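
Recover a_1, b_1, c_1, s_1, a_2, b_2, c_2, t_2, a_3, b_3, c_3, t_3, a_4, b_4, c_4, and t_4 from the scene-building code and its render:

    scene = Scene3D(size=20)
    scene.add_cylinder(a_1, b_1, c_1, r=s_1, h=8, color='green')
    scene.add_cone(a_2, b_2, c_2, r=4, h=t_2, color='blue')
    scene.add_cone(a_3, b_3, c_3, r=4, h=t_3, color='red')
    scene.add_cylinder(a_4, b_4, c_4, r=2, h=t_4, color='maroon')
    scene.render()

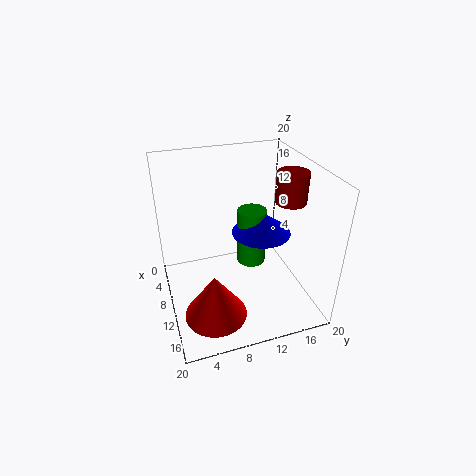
a_1 = 10
b_1 = 12
c_1 = 6
s_1 = 2
a_2 = 11
b_2 = 13
c_2 = 11
t_2 = 3
a_3 = 16
b_3 = 5
c_3 = 3
t_3 = 6
a_4 = 13
b_4 = 16
c_4 = 16
t_4 = 4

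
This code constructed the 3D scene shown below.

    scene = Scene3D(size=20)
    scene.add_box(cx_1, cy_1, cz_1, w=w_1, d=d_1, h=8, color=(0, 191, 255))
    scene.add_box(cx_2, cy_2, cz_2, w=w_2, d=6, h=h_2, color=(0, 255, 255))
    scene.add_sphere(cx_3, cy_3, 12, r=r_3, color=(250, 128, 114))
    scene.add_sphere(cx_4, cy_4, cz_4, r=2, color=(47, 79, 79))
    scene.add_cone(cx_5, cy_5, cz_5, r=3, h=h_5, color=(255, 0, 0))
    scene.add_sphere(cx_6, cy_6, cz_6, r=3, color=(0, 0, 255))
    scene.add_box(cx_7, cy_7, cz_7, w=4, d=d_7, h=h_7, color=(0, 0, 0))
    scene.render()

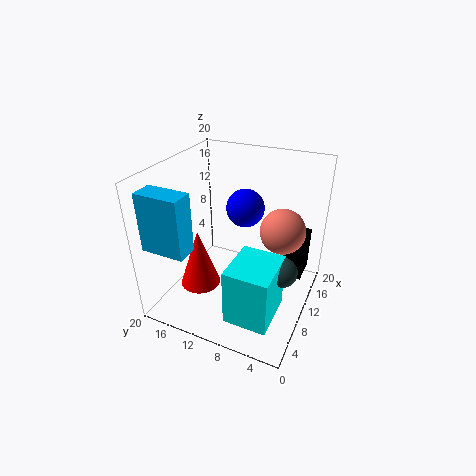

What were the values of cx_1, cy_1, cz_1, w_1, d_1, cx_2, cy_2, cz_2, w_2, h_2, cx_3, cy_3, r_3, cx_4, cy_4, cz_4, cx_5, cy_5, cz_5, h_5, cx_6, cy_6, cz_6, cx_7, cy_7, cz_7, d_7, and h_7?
cx_1 = 2
cy_1 = 14
cz_1 = 10
w_1 = 3
d_1 = 6
cx_2 = 3
cy_2 = 3
cz_2 = 1
w_2 = 7
h_2 = 8
cx_3 = 11
cy_3 = 4
r_3 = 3
cx_4 = 9
cy_4 = 3
cz_4 = 7
cx_5 = 9
cy_5 = 16
cz_5 = 1
h_5 = 9
cx_6 = 17
cy_6 = 12
cz_6 = 11
cx_7 = 11
cy_7 = 1
cz_7 = 5
d_7 = 3
h_7 = 6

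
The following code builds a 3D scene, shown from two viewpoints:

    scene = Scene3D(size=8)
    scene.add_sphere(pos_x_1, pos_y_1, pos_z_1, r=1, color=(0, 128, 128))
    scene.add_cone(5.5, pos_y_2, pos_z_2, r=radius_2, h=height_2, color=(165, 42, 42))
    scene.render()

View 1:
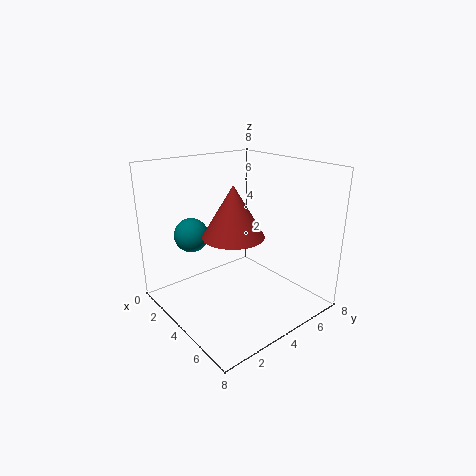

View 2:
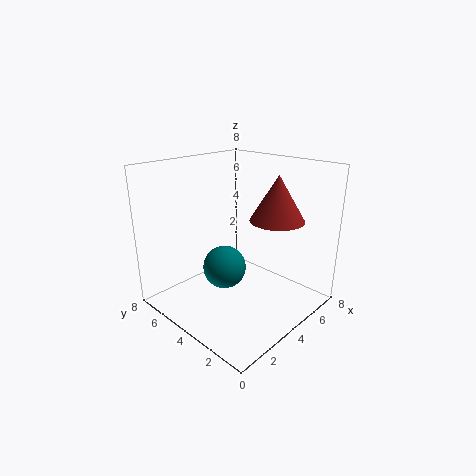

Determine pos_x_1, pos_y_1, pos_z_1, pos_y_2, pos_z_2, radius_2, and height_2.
pos_x_1 = 1.5; pos_y_1 = 2.5; pos_z_1 = 3.75; pos_y_2 = 2.5; pos_z_2 = 5; radius_2 = 1.5; height_2 = 2.5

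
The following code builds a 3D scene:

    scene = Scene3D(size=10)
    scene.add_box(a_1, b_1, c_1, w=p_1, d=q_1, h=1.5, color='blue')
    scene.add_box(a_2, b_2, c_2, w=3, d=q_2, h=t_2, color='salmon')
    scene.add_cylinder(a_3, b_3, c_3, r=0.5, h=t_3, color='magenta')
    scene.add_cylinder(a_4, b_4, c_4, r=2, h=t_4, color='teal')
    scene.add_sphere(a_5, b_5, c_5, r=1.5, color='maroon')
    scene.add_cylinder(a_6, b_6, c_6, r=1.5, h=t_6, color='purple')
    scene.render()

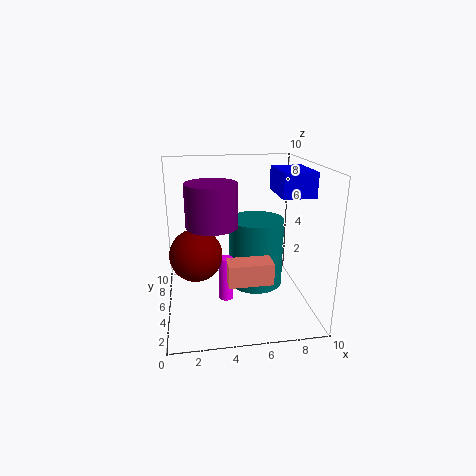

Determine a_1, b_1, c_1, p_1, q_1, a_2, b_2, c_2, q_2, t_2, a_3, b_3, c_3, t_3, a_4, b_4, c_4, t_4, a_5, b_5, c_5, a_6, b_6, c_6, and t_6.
a_1 = 7
b_1 = 1.5
c_1 = 8.5
p_1 = 2
q_1 = 3
a_2 = 4
b_2 = 2.5
c_2 = 2.5
q_2 = 1.5
t_2 = 1.5
a_3 = 4
b_3 = 4
c_3 = 1
t_3 = 3
a_4 = 6.5
b_4 = 6
c_4 = 1
t_4 = 5
a_5 = 2
b_5 = 1.5
c_5 = 5.5
a_6 = 3
b_6 = 2
c_6 = 7
t_6 = 2.5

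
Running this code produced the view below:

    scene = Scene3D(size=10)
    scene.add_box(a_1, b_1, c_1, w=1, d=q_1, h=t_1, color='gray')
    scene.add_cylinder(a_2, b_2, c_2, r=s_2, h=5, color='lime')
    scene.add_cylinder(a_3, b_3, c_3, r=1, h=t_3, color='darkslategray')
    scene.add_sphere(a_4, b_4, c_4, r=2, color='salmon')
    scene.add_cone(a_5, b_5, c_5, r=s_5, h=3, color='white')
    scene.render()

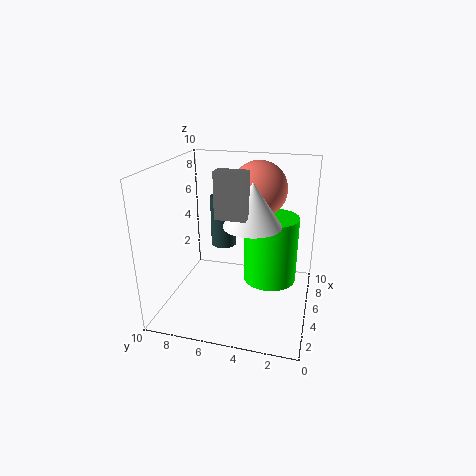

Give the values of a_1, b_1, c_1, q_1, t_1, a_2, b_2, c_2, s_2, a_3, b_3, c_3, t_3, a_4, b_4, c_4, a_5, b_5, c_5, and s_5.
a_1 = 3, b_1 = 4, c_1 = 7, q_1 = 2, t_1 = 3, a_2 = 7, b_2 = 3, c_2 = 1, s_2 = 2, a_3 = 8, b_3 = 7, c_3 = 3, t_3 = 4, a_4 = 7, b_4 = 4, c_4 = 8, a_5 = 5, b_5 = 4, c_5 = 6, s_5 = 2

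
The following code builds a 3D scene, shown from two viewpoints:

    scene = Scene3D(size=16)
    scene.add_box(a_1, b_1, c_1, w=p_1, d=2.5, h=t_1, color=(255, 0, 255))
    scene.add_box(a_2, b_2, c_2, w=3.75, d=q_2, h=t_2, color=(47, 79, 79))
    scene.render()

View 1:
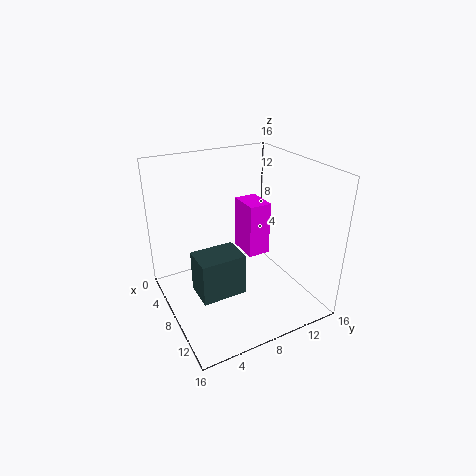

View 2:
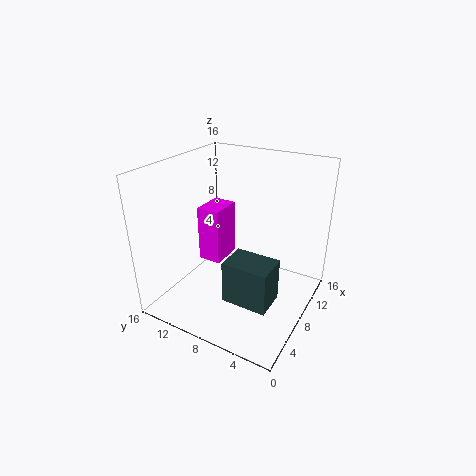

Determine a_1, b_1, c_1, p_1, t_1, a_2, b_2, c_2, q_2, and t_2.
a_1 = 5.5
b_1 = 9
c_1 = 5.75
p_1 = 3.5
t_1 = 6
a_2 = 5.25
b_2 = 3.25
c_2 = 1
q_2 = 5.25
t_2 = 5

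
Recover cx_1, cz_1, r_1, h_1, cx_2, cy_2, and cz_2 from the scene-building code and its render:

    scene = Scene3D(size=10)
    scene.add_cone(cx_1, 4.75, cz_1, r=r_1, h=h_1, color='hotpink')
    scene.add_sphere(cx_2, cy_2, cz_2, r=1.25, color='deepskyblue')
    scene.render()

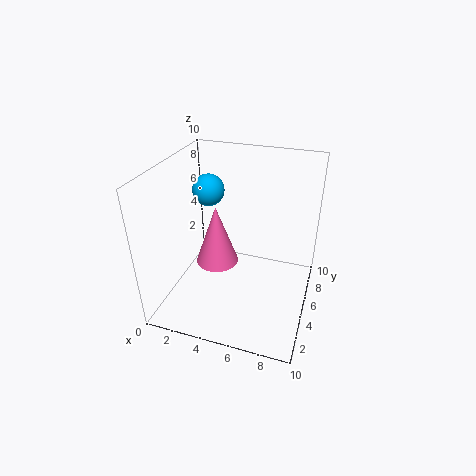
cx_1 = 3.5; cz_1 = 3; r_1 = 1.5; h_1 = 4.25; cx_2 = 1.5; cy_2 = 8.25; cz_2 = 6.75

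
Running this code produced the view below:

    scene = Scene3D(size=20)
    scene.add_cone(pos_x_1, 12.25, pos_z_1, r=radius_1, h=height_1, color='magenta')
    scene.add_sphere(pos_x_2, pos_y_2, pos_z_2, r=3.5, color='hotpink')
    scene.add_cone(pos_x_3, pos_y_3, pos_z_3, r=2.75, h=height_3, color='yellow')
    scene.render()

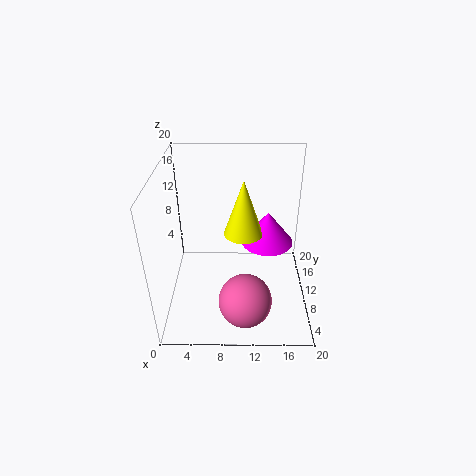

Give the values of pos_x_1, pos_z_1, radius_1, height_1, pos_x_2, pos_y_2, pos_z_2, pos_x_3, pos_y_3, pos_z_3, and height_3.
pos_x_1 = 14.25
pos_z_1 = 8
radius_1 = 3.75
height_1 = 4.75
pos_x_2 = 11
pos_y_2 = 3.75
pos_z_2 = 4.25
pos_x_3 = 10.75
pos_y_3 = 11.25
pos_z_3 = 10
height_3 = 8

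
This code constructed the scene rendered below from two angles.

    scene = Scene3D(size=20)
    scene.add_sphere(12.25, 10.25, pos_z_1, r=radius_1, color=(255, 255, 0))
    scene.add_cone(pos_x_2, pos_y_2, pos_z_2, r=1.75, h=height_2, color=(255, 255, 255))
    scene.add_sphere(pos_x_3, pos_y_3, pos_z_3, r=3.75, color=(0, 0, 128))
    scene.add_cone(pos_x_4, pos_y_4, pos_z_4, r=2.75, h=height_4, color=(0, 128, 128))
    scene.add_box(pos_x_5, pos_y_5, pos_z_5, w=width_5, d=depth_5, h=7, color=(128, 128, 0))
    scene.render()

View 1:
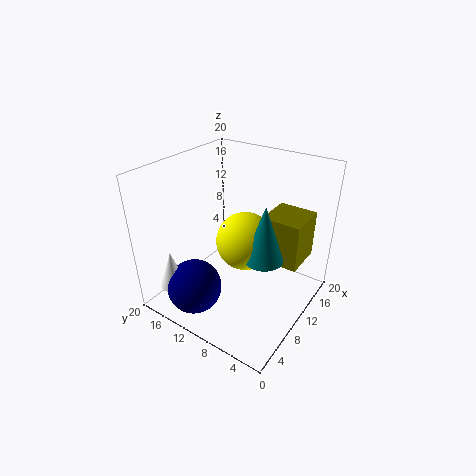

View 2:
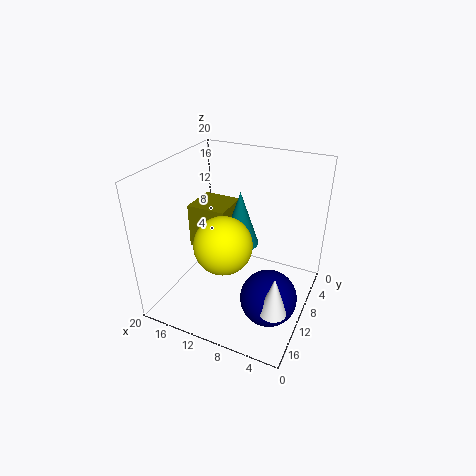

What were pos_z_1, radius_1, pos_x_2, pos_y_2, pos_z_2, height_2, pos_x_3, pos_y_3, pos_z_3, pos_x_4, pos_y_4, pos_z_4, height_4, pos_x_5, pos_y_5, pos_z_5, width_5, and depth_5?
pos_z_1 = 8.25, radius_1 = 4.25, pos_x_2 = 2.5, pos_y_2 = 15.75, pos_z_2 = 4.25, height_2 = 5.25, pos_x_3 = 4, pos_y_3 = 13.25, pos_z_3 = 4, pos_x_4 = 11.25, pos_y_4 = 6.5, pos_z_4 = 7, height_4 = 8.25, pos_x_5 = 13.25, pos_y_5 = 2.5, pos_z_5 = 5.25, width_5 = 6, depth_5 = 5.75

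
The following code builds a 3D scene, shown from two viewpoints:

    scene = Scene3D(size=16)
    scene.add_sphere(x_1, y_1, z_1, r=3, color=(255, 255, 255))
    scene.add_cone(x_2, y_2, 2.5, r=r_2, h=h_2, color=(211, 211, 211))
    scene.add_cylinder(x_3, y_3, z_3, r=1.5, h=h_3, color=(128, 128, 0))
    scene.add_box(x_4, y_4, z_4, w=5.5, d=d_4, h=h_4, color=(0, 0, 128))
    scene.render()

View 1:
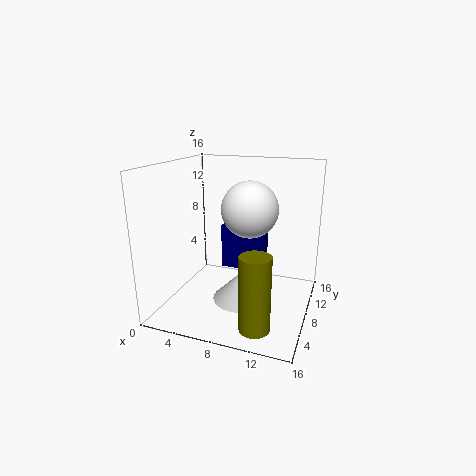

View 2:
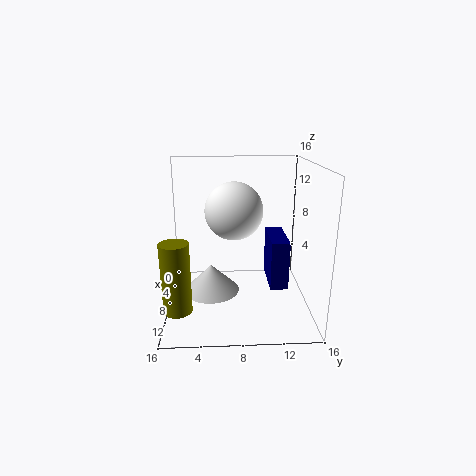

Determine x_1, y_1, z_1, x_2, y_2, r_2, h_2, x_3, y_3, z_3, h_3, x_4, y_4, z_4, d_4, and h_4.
x_1 = 9.5
y_1 = 7.5
z_1 = 11.5
x_2 = 9.5
y_2 = 5
r_2 = 3
h_2 = 3
x_3 = 12
y_3 = 1.5
z_3 = 1.5
h_3 = 7.5
x_4 = 4.5
y_4 = 11.5
z_4 = 2.5
d_4 = 2
h_4 = 5.5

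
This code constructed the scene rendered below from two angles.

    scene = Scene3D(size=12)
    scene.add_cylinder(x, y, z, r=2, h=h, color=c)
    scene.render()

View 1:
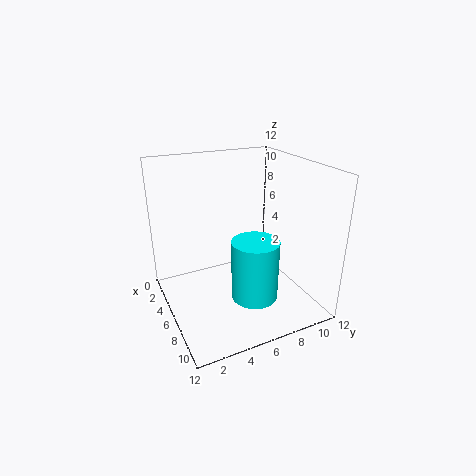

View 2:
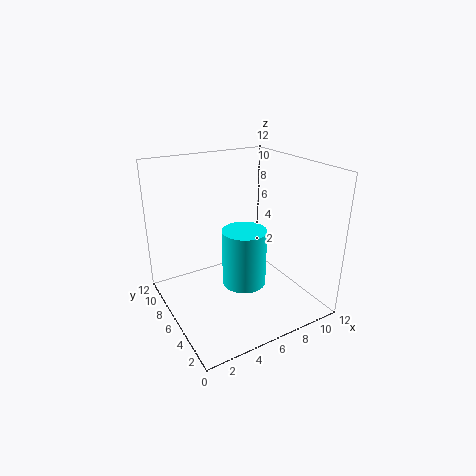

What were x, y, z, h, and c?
x = 7.25
y = 7
z = 0.75
h = 5.25
c = 'cyan'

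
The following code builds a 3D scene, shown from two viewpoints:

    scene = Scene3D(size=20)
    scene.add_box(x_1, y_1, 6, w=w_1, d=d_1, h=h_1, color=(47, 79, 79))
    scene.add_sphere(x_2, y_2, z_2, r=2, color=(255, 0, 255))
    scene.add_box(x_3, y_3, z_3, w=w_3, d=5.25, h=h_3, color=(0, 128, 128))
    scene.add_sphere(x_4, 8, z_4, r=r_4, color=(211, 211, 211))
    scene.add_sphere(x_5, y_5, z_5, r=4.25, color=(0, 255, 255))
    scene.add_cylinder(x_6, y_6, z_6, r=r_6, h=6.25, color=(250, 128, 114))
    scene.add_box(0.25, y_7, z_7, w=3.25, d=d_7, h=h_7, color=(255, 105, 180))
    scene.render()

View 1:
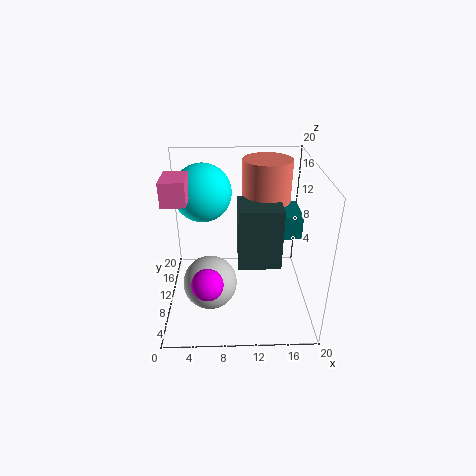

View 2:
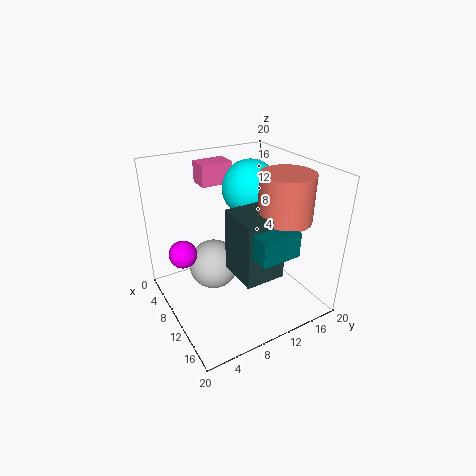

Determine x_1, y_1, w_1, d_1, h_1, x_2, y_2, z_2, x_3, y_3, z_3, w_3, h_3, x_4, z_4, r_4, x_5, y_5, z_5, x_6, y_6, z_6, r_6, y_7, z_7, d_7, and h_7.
x_1 = 10, y_1 = 8, w_1 = 6, d_1 = 5.5, h_1 = 8.75, x_2 = 6, y_2 = 3.25, z_2 = 7.25, x_3 = 16, y_3 = 8.5, z_3 = 10.5, w_3 = 2.5, h_3 = 3.25, x_4 = 6, z_4 = 4, r_4 = 3.75, x_5 = 5, y_5 = 15, z_5 = 14.75, x_6 = 14.25, y_6 = 14.5, z_6 = 13.5, r_6 = 3.5, y_7 = 8, z_7 = 15.5, d_7 = 4.75, h_7 = 3.25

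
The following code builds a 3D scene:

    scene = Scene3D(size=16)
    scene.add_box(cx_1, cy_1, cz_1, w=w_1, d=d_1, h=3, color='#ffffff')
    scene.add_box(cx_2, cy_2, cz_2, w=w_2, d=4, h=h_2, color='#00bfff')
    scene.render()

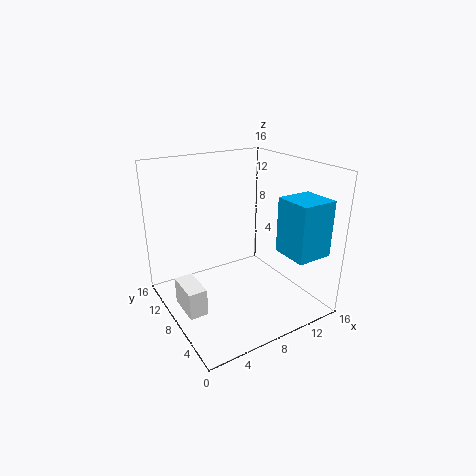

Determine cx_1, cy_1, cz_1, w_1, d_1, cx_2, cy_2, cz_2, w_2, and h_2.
cx_1 = 1; cy_1 = 6; cz_1 = 1; w_1 = 2; d_1 = 4; cx_2 = 11; cy_2 = 1; cz_2 = 7; w_2 = 4; h_2 = 6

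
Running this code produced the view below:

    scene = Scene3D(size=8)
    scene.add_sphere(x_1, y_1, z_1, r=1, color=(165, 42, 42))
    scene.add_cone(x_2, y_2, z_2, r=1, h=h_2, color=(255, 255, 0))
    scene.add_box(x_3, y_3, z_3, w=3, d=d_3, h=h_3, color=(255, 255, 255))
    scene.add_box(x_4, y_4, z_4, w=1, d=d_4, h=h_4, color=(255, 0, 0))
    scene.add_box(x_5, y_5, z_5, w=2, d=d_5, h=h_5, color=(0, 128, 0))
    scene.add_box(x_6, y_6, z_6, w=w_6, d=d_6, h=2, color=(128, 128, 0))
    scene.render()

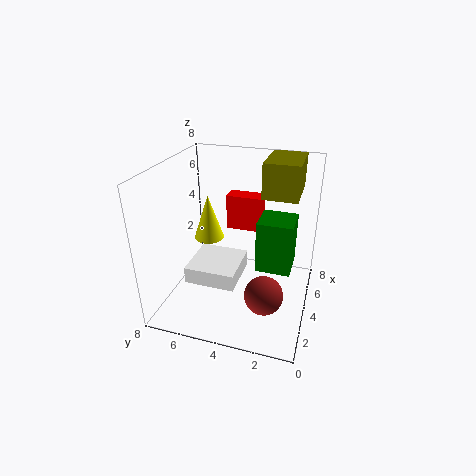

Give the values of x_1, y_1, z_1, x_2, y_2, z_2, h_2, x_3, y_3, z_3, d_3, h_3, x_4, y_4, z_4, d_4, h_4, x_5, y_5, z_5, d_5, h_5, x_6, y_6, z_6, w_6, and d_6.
x_1 = 2; y_1 = 2; z_1 = 2; x_2 = 7; y_2 = 7; z_2 = 2; h_2 = 3; x_3 = 3; y_3 = 4; z_3 = 1; d_3 = 3; h_3 = 1; x_4 = 5; y_4 = 3; z_4 = 4; d_4 = 2; h_4 = 2; x_5 = 4; y_5 = 1; z_5 = 2; d_5 = 2; h_5 = 3; x_6 = 5; y_6 = 1; z_6 = 6; w_6 = 3; d_6 = 2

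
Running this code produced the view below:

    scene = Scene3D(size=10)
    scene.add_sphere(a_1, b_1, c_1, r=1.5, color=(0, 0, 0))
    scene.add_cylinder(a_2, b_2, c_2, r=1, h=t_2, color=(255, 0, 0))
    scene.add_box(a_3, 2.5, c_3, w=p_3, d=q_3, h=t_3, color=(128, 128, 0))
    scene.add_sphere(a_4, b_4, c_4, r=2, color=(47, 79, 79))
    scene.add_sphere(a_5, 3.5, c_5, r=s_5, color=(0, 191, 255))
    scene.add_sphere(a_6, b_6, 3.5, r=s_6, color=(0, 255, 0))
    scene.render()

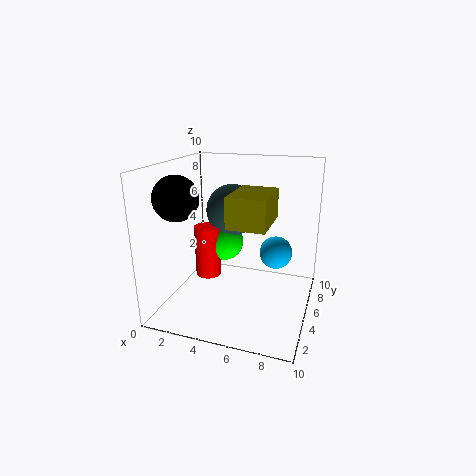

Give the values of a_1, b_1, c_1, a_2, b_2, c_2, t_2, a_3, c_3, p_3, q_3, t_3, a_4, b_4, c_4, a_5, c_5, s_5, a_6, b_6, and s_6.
a_1 = 1.5, b_1 = 3, c_1 = 8, a_2 = 2, b_2 = 6.5, c_2 = 1, t_2 = 4, a_3 = 5, c_3 = 6.5, p_3 = 2.5, q_3 = 3.5, t_3 = 2, a_4 = 3.5, b_4 = 8, c_4 = 6, a_5 = 8, c_5 = 5, s_5 = 1, a_6 = 3, b_6 = 7.5, s_6 = 1.5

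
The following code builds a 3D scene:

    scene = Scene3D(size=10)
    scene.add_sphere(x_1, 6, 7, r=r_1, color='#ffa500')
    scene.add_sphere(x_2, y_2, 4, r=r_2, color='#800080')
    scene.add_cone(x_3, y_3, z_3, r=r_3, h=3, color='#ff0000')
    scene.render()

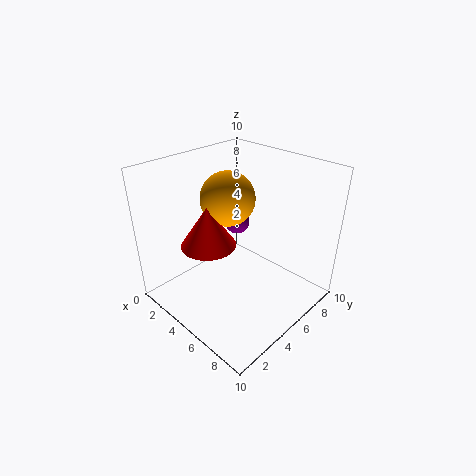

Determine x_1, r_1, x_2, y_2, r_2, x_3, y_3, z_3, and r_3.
x_1 = 3; r_1 = 2; x_2 = 2; y_2 = 8; r_2 = 1; x_3 = 3; y_3 = 4; z_3 = 4; r_3 = 2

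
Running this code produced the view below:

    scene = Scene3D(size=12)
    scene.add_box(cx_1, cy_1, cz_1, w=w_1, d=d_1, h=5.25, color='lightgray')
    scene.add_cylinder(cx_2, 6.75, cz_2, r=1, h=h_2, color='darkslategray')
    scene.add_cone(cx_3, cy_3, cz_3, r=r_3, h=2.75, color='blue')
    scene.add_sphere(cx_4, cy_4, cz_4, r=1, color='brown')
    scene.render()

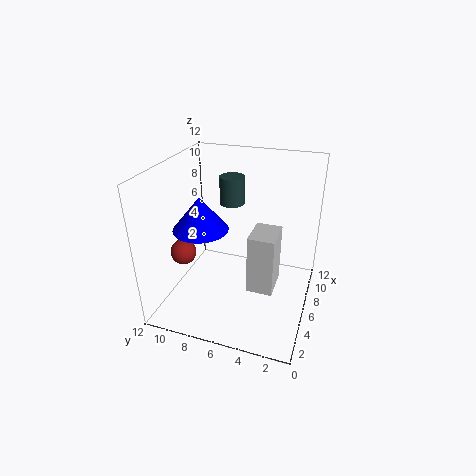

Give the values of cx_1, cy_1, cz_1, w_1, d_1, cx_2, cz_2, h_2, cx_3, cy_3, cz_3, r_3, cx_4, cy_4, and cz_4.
cx_1 = 5.25; cy_1 = 2.75; cz_1 = 1.25; w_1 = 3; d_1 = 2.25; cx_2 = 6.75; cz_2 = 8.75; h_2 = 2.25; cx_3 = 4.75; cy_3 = 8.75; cz_3 = 7; r_3 = 2.25; cx_4 = 3; cy_4 = 9.5; cz_4 = 5.75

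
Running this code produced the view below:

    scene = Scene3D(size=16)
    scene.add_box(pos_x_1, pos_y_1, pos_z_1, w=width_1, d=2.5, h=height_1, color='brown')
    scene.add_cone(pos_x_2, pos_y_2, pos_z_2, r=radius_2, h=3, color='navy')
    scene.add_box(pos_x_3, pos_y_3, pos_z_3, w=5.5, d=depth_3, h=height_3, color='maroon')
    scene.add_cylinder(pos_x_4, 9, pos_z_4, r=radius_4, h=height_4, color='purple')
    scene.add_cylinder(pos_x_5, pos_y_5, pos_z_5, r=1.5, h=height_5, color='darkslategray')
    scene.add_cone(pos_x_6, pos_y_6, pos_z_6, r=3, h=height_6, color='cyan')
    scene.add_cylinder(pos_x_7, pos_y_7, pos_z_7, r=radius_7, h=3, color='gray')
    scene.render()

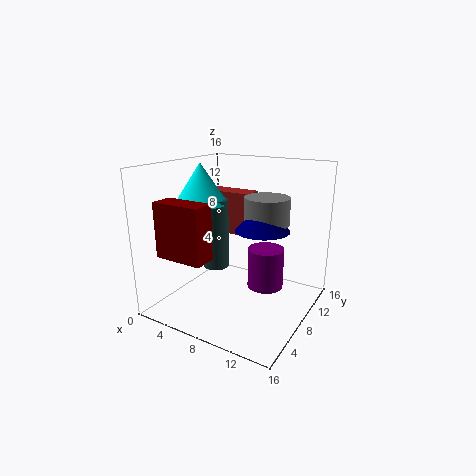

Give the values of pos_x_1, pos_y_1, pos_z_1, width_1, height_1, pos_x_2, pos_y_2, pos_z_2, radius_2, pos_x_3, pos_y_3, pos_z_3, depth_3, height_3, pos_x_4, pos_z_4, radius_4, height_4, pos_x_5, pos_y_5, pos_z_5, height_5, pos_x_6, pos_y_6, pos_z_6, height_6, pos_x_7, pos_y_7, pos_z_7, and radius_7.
pos_x_1 = 2.5
pos_y_1 = 10
pos_z_1 = 7.5
width_1 = 5.5
height_1 = 5
pos_x_2 = 10.5
pos_y_2 = 9
pos_z_2 = 9
radius_2 = 3
pos_x_3 = 1.5
pos_y_3 = 2
pos_z_3 = 6.5
depth_3 = 2.5
height_3 = 6
pos_x_4 = 11
pos_z_4 = 2.5
radius_4 = 2
height_4 = 4.5
pos_x_5 = 5
pos_y_5 = 8
pos_z_5 = 4
height_5 = 8
pos_x_6 = 3.5
pos_y_6 = 7.5
pos_z_6 = 11.5
height_6 = 4.5
pos_x_7 = 10.5
pos_y_7 = 10
pos_z_7 = 9.5
radius_7 = 2.5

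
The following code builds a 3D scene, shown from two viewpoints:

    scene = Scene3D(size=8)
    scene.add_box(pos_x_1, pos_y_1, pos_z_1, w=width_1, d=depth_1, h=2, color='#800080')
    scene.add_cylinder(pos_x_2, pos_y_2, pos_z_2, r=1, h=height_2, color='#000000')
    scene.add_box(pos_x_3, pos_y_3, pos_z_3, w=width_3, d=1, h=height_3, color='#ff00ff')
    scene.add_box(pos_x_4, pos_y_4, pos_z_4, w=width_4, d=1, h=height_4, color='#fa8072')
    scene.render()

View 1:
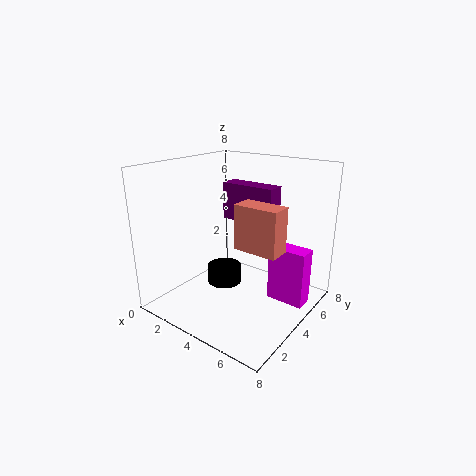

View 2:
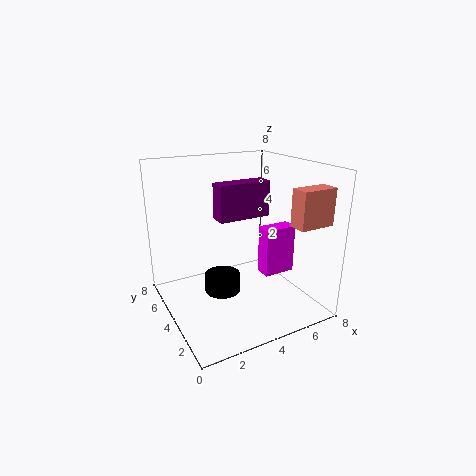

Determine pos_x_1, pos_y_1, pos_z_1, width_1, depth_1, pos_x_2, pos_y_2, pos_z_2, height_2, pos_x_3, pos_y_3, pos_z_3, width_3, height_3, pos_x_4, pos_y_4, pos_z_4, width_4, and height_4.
pos_x_1 = 3, pos_y_1 = 4, pos_z_1 = 5, width_1 = 3, depth_1 = 1, pos_x_2 = 3, pos_y_2 = 4, pos_z_2 = 1, height_2 = 1, pos_x_3 = 6, pos_y_3 = 4, pos_z_3 = 1, width_3 = 2, height_3 = 3, pos_x_4 = 6, pos_y_4 = 1, pos_z_4 = 5, width_4 = 2, height_4 = 2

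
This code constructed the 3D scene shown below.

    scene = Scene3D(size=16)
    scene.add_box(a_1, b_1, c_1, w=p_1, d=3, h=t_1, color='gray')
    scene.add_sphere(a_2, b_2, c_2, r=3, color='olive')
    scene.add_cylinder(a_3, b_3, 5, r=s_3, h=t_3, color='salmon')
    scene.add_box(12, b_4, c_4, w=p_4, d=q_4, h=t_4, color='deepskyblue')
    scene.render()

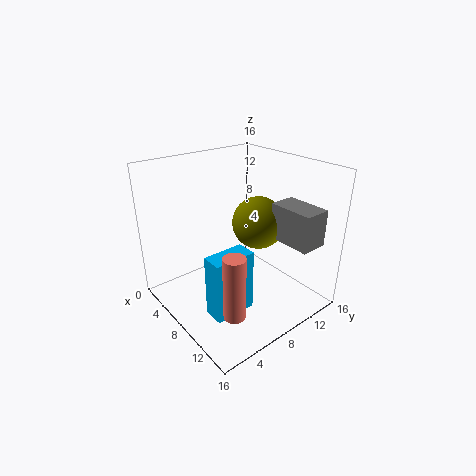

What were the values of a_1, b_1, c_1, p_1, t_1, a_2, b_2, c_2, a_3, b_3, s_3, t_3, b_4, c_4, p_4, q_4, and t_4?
a_1 = 10, b_1 = 11, c_1 = 8, p_1 = 5, t_1 = 4, a_2 = 8, b_2 = 11, c_2 = 9, a_3 = 15, b_3 = 2, s_3 = 1, t_3 = 6, b_4 = 1, c_4 = 4, p_4 = 2, q_4 = 4, t_4 = 6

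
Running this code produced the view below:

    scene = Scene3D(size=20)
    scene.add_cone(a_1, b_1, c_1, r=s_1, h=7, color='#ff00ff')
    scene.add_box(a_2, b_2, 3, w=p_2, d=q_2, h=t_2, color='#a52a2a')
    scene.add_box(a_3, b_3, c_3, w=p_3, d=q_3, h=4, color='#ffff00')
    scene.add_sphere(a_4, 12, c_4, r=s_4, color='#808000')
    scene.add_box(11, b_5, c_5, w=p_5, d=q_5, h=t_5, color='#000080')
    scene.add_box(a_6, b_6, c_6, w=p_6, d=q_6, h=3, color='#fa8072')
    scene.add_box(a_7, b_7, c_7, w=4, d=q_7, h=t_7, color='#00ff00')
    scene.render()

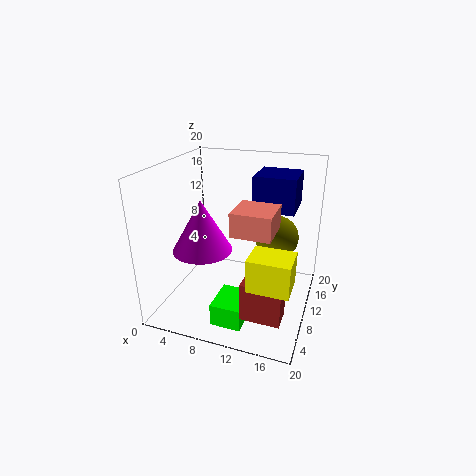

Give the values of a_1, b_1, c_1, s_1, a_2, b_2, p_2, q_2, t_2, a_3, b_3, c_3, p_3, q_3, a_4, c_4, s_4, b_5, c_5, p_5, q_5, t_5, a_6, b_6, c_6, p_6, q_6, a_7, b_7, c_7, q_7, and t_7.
a_1 = 6
b_1 = 7
c_1 = 9
s_1 = 4
a_2 = 13
b_2 = 2
p_2 = 5
q_2 = 3
t_2 = 5
a_3 = 14
b_3 = 1
c_3 = 8
p_3 = 5
q_3 = 4
a_4 = 15
c_4 = 10
s_4 = 3
b_5 = 13
c_5 = 13
p_5 = 6
q_5 = 6
t_5 = 5
a_6 = 11
b_6 = 4
c_6 = 13
p_6 = 5
q_6 = 5
a_7 = 9
b_7 = 2
c_7 = 1
q_7 = 5
t_7 = 3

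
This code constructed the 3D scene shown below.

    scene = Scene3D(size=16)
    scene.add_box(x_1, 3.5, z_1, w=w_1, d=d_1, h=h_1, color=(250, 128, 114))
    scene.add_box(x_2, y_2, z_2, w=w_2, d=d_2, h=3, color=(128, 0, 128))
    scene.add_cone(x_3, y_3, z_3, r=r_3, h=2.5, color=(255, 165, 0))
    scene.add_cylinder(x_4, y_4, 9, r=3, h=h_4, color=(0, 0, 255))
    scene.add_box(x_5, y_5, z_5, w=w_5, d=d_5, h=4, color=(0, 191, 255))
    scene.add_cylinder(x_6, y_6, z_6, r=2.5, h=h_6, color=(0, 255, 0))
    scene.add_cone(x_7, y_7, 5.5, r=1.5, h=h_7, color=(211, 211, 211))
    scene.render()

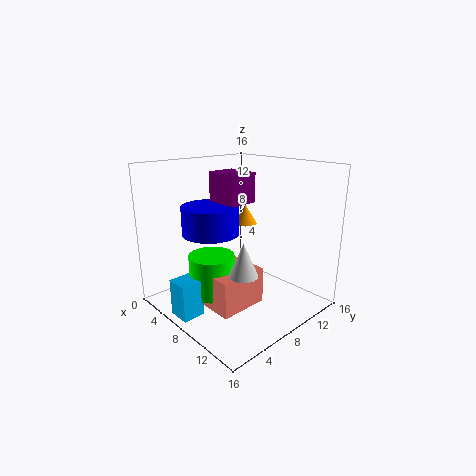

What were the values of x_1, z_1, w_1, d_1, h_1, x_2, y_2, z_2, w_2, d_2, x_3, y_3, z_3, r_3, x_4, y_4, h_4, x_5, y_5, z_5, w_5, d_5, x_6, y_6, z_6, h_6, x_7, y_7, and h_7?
x_1 = 6
z_1 = 1
w_1 = 5
d_1 = 5.5
h_1 = 4
x_2 = 7
y_2 = 5
z_2 = 12.5
w_2 = 3.5
d_2 = 3
x_3 = 3.5
y_3 = 13.5
z_3 = 7.5
r_3 = 1.5
x_4 = 7
y_4 = 5
h_4 = 3
x_5 = 5.5
y_5 = 0.5
z_5 = 0.5
w_5 = 2.5
d_5 = 2.5
x_6 = 7
y_6 = 5
z_6 = 2
h_6 = 4.5
x_7 = 11.5
y_7 = 5.5
h_7 = 3.5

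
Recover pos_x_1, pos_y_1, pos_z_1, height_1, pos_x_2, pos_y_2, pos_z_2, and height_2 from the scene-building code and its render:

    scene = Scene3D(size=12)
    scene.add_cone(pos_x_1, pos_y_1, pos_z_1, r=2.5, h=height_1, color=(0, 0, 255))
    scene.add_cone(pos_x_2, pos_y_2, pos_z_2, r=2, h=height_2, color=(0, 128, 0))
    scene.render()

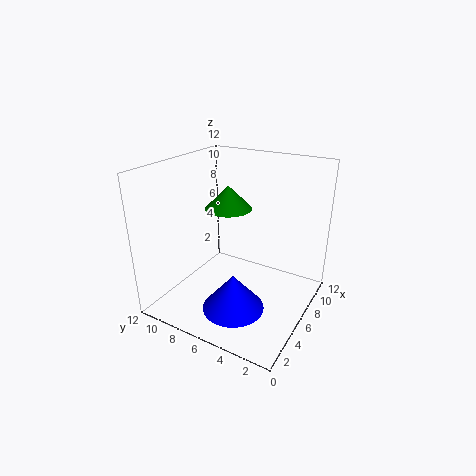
pos_x_1 = 3.5, pos_y_1 = 5, pos_z_1 = 1, height_1 = 3, pos_x_2 = 7, pos_y_2 = 7.5, pos_z_2 = 8, height_2 = 2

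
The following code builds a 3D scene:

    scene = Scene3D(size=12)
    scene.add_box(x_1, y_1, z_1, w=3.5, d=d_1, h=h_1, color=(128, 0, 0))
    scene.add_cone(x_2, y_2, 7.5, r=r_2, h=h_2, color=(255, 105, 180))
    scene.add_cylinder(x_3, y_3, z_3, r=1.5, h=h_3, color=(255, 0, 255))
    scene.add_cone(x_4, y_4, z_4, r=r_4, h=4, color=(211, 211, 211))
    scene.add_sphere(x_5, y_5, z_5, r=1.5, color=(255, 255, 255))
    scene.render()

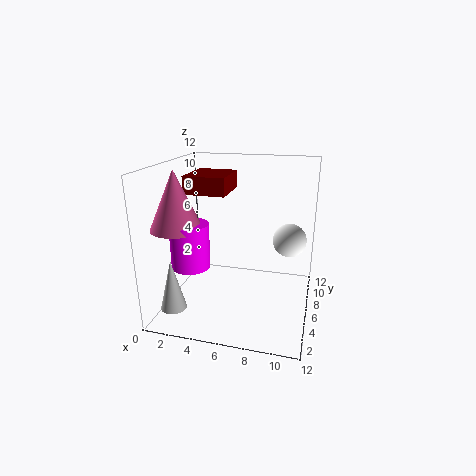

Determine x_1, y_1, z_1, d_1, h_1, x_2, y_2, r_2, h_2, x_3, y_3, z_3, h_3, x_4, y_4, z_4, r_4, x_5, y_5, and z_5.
x_1 = 1.5, y_1 = 5.5, z_1 = 9.5, d_1 = 4, h_1 = 1.5, x_2 = 2, y_2 = 3, r_2 = 2, h_2 = 4.5, x_3 = 3, y_3 = 3, z_3 = 4.5, h_3 = 3.5, x_4 = 2, y_4 = 1.5, z_4 = 1.5, r_4 = 1, x_5 = 10, y_5 = 9, z_5 = 5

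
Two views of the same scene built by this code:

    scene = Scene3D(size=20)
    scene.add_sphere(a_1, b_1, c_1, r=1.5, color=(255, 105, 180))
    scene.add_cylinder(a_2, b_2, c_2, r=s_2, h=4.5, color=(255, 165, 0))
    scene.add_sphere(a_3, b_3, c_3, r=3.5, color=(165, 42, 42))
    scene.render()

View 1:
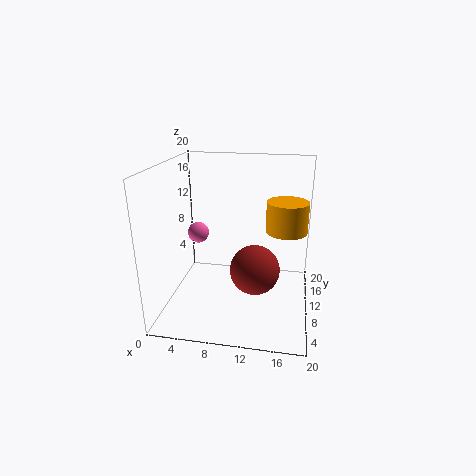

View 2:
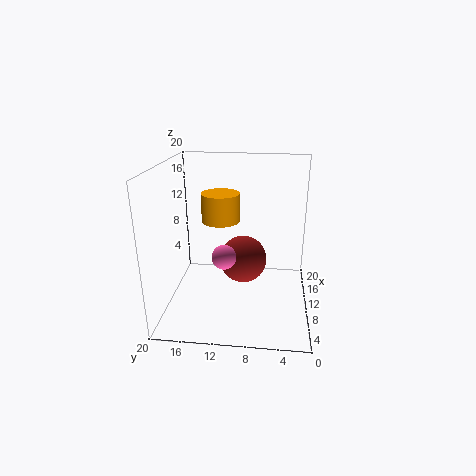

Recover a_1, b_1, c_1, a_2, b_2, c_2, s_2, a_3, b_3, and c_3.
a_1 = 4
b_1 = 11
c_1 = 10
a_2 = 16.5
b_2 = 13.5
c_2 = 10
s_2 = 3
a_3 = 12.5
b_3 = 9.5
c_3 = 5.5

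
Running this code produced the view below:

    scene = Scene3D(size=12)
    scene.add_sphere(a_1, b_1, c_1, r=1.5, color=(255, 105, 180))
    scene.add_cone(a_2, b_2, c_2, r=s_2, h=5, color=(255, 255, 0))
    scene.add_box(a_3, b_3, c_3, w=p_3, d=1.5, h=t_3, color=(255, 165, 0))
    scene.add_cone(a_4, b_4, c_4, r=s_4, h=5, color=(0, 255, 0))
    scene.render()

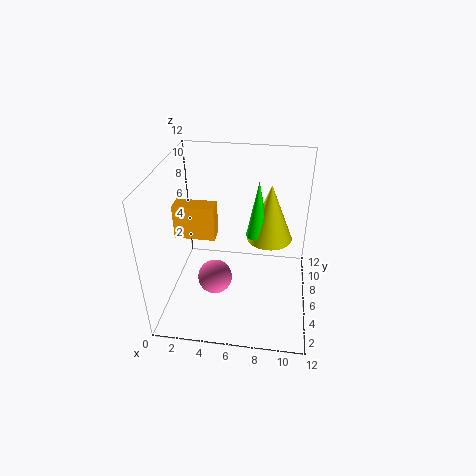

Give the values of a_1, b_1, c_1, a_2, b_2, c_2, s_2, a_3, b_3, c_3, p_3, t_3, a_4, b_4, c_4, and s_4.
a_1 = 4
b_1 = 5.5
c_1 = 2
a_2 = 8.5
b_2 = 8
c_2 = 5
s_2 = 2
a_3 = 0.5
b_3 = 6
c_3 = 5.5
p_3 = 3.5
t_3 = 3
a_4 = 7.5
b_4 = 7.5
c_4 = 5.5
s_4 = 1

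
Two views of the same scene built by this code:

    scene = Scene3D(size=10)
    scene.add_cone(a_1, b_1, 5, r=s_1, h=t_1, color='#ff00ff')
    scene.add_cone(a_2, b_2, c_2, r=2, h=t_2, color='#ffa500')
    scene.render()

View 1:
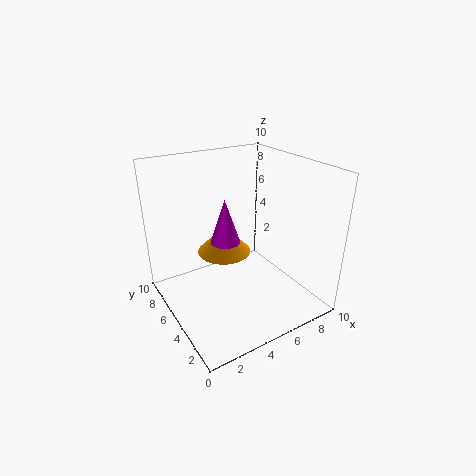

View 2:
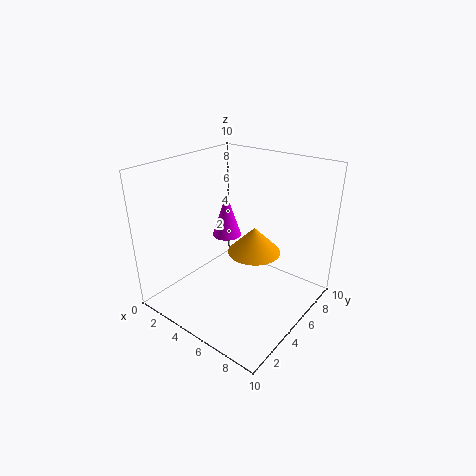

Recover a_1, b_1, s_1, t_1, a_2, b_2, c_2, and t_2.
a_1 = 4
b_1 = 5
s_1 = 1
t_1 = 3
a_2 = 5
b_2 = 7
c_2 = 3
t_2 = 2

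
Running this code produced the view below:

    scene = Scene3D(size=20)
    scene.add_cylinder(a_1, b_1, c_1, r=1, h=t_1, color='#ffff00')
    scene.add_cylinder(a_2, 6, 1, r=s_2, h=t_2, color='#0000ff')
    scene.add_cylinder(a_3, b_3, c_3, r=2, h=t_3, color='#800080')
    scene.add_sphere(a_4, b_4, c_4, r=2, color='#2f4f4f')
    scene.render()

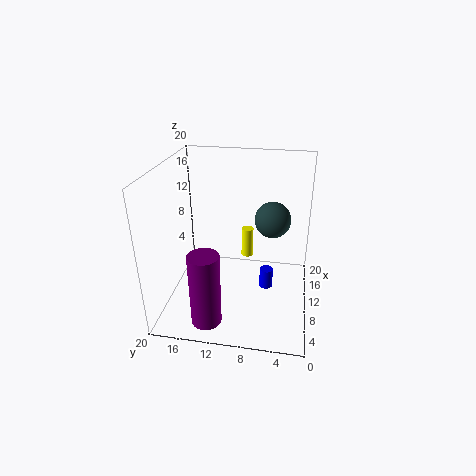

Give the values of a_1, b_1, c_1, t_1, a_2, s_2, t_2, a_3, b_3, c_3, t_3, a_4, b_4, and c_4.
a_1 = 19; b_1 = 10; c_1 = 2; t_1 = 5; a_2 = 12; s_2 = 1; t_2 = 3; a_3 = 3; b_3 = 13; c_3 = 1; t_3 = 10; a_4 = 4; b_4 = 5; c_4 = 16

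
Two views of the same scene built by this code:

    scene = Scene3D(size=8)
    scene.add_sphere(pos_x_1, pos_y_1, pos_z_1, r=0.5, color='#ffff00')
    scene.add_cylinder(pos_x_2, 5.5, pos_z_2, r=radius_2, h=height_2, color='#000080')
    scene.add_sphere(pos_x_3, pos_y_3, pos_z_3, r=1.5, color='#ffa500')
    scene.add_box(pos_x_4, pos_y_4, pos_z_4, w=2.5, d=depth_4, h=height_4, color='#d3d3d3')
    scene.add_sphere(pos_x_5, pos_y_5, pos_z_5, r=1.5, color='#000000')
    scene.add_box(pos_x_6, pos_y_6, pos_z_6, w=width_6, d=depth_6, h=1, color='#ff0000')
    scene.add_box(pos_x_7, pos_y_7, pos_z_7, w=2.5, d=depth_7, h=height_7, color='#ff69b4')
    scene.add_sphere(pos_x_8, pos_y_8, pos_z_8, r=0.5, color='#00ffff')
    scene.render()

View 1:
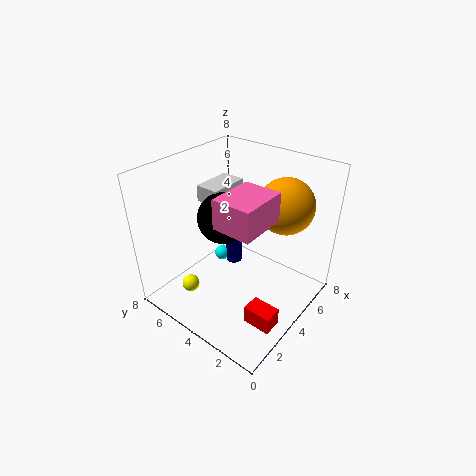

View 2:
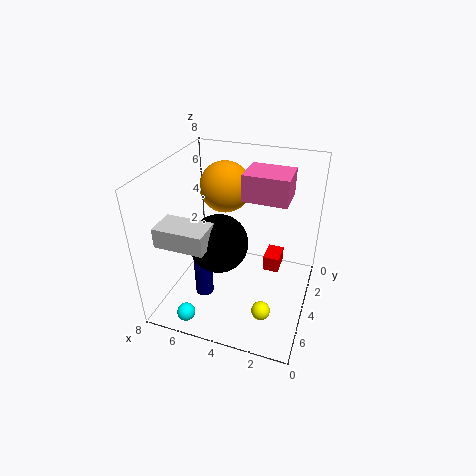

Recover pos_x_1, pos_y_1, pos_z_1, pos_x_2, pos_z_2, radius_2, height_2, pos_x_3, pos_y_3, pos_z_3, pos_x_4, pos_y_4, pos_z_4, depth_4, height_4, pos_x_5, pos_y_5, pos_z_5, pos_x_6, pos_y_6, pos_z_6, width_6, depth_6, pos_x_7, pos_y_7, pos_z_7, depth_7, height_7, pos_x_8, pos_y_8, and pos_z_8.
pos_x_1 = 2, pos_y_1 = 6, pos_z_1 = 1, pos_x_2 = 5.5, pos_z_2 = 1, radius_2 = 0.5, height_2 = 3, pos_x_3 = 5.5, pos_y_3 = 2, pos_z_3 = 6, pos_x_4 = 4.5, pos_y_4 = 6, pos_z_4 = 5, depth_4 = 1.5, height_4 = 1, pos_x_5 = 4.5, pos_y_5 = 5.5, pos_z_5 = 4.5, pos_x_6 = 2, pos_y_6 = 0.5, pos_z_6 = 0.5, width_6 = 1, depth_6 = 1.5, pos_x_7 = 1.5, pos_y_7 = 1.5, pos_z_7 = 6, depth_7 = 2, height_7 = 1.5, pos_x_8 = 6, pos_y_8 = 7, pos_z_8 = 0.5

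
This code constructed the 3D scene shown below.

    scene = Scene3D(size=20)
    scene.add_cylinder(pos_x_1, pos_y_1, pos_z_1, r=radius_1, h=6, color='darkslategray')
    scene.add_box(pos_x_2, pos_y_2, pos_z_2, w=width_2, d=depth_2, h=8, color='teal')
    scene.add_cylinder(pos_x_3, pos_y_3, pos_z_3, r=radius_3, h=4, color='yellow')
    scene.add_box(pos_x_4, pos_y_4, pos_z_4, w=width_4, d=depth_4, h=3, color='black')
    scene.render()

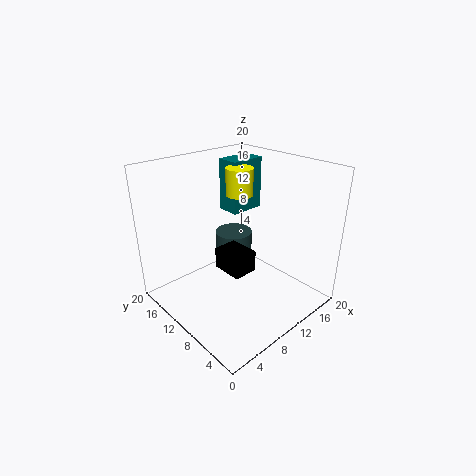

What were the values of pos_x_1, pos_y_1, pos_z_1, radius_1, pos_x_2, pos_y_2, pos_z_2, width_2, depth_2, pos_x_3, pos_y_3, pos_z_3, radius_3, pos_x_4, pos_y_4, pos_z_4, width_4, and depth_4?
pos_x_1 = 15
pos_y_1 = 16.5
pos_z_1 = 1
radius_1 = 3
pos_x_2 = 13.5
pos_y_2 = 14.5
pos_z_2 = 11
width_2 = 5.5
depth_2 = 3.5
pos_x_3 = 13.5
pos_y_3 = 13.5
pos_z_3 = 14.5
radius_3 = 2
pos_x_4 = 7.5
pos_y_4 = 7.5
pos_z_4 = 5.5
width_4 = 3.5
depth_4 = 4.5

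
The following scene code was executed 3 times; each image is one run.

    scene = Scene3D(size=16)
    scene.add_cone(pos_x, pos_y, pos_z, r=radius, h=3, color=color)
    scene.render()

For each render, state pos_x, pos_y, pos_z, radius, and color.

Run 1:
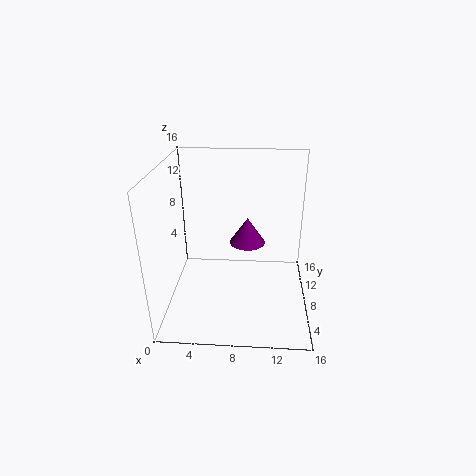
pos_x = 9, pos_y = 9, pos_z = 7, radius = 2, color = 'purple'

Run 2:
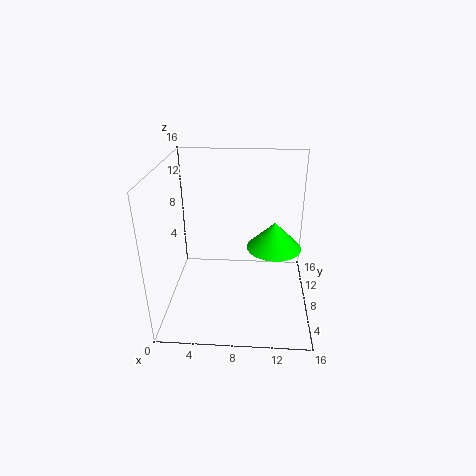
pos_x = 12, pos_y = 8, pos_z = 7, radius = 3, color = 'lime'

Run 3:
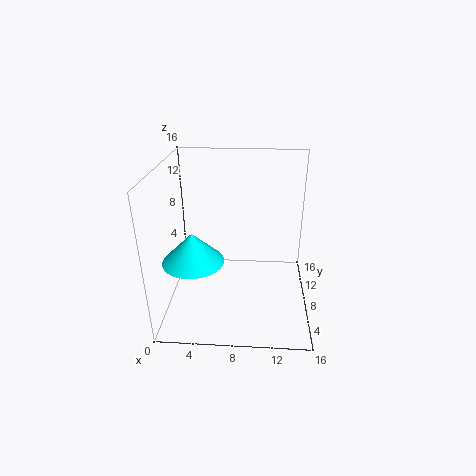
pos_x = 4, pos_y = 3, pos_z = 8, radius = 3, color = 'cyan'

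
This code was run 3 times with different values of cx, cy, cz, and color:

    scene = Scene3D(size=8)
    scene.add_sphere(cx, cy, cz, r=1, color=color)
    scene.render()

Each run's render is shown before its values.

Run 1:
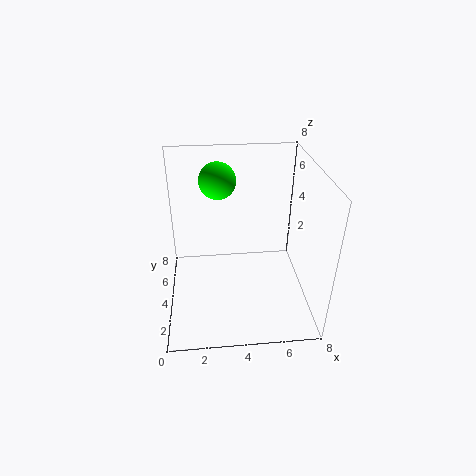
cx = 3
cy = 5
cz = 7
color = 'lime'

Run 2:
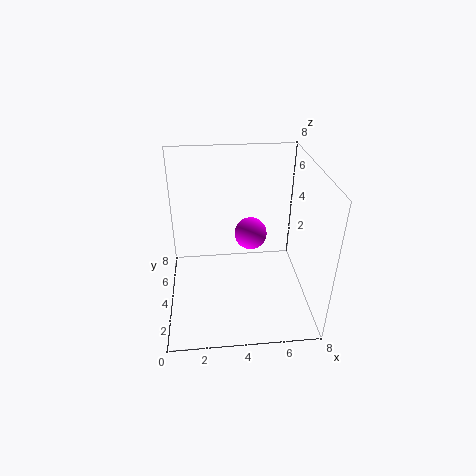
cx = 5
cy = 6
cz = 3
color = 'magenta'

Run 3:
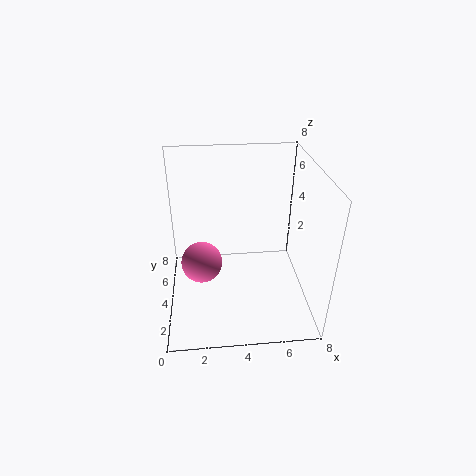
cx = 2
cy = 2
cz = 4
color = 'hotpink'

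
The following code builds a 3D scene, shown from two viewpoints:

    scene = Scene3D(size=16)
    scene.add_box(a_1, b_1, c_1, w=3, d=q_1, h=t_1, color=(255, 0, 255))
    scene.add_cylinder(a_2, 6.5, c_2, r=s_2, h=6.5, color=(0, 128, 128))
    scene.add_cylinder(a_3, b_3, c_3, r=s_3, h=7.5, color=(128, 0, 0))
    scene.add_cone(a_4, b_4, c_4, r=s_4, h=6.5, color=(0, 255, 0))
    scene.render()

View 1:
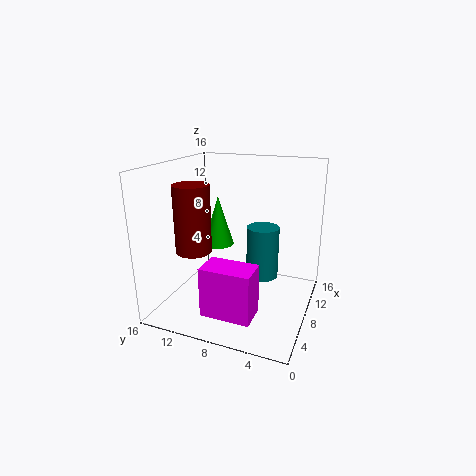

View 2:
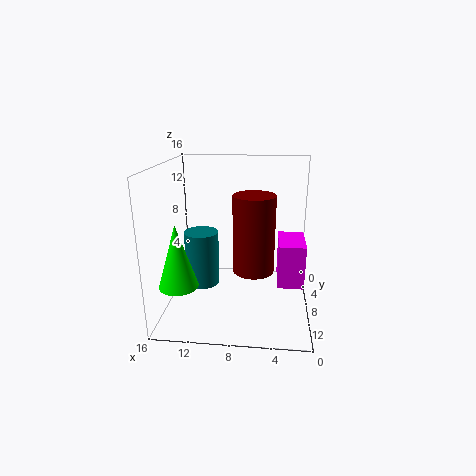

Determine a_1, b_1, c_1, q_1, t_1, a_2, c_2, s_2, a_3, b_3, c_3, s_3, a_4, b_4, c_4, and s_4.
a_1 = 0.5; b_1 = 4; c_1 = 2.5; q_1 = 5; t_1 = 5; a_2 = 12.5; c_2 = 1.5; s_2 = 2; a_3 = 6; b_3 = 12.5; c_3 = 6.5; s_3 = 2; a_4 = 13.5; b_4 = 13; c_4 = 4.5; s_4 = 2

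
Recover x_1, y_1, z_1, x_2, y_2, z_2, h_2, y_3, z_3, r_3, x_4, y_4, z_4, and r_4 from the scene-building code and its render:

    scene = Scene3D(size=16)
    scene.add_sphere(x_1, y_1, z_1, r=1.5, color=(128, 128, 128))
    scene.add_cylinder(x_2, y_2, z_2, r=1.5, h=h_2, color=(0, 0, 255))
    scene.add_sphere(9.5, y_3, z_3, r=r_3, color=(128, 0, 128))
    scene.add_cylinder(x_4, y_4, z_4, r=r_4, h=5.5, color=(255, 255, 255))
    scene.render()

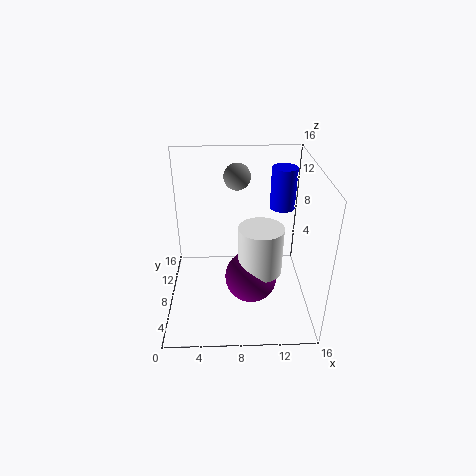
x_1 = 8, y_1 = 11, z_1 = 14, x_2 = 13.5, y_2 = 12.5, z_2 = 9.5, h_2 = 5, y_3 = 7.5, z_3 = 3, r_3 = 3, x_4 = 10.5, y_4 = 7.5, z_4 = 4, r_4 = 2.5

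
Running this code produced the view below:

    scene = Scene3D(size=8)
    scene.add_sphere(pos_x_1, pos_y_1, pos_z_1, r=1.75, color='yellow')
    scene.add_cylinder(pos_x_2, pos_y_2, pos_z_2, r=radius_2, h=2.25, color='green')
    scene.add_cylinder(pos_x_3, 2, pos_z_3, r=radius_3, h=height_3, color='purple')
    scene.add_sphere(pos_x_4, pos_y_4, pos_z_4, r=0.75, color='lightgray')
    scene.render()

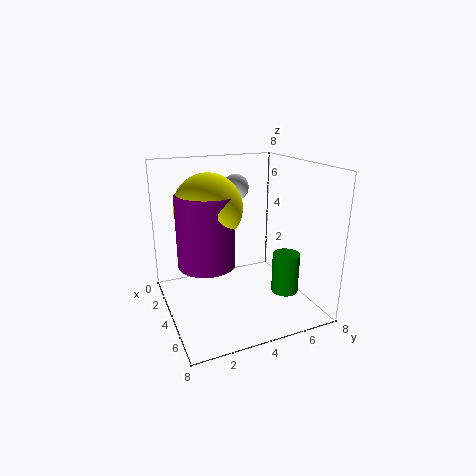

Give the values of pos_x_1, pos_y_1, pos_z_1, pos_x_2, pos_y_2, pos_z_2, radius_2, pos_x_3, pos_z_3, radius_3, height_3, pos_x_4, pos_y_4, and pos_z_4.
pos_x_1 = 4.25
pos_y_1 = 2.25
pos_z_1 = 6
pos_x_2 = 5.5
pos_y_2 = 6.25
pos_z_2 = 1
radius_2 = 0.75
pos_x_3 = 4.5
pos_z_3 = 3
radius_3 = 1.5
height_3 = 3.75
pos_x_4 = 2.5
pos_y_4 = 4.5
pos_z_4 = 6.5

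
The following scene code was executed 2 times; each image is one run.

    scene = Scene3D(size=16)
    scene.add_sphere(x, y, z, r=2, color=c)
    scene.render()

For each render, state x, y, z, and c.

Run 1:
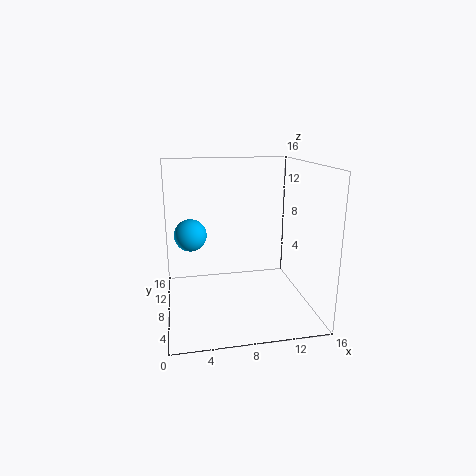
x = 3
y = 13
z = 7
c = 'deepskyblue'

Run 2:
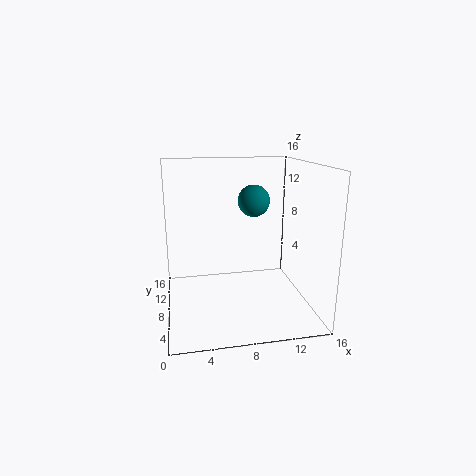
x = 11
y = 13
z = 11
c = 'teal'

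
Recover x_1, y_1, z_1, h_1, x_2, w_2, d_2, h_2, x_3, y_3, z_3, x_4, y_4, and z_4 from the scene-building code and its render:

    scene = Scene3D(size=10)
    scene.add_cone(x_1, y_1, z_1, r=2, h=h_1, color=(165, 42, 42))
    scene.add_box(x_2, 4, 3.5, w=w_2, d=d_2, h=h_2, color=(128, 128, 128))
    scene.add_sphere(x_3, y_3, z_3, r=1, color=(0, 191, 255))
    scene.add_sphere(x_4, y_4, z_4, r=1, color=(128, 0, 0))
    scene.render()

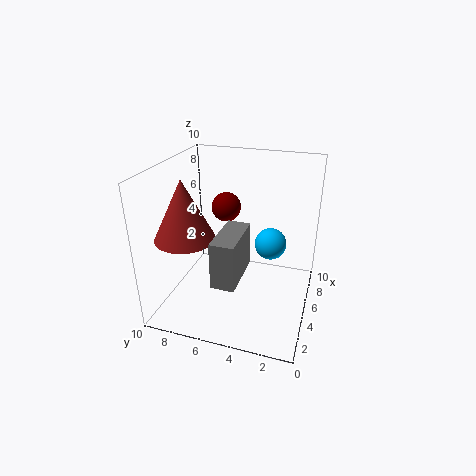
x_1 = 3
y_1 = 8
z_1 = 5.5
h_1 = 4
x_2 = 1
w_2 = 3.5
d_2 = 1.5
h_2 = 3
x_3 = 4
y_3 = 2.5
z_3 = 5.5
x_4 = 5.5
y_4 = 6
z_4 = 7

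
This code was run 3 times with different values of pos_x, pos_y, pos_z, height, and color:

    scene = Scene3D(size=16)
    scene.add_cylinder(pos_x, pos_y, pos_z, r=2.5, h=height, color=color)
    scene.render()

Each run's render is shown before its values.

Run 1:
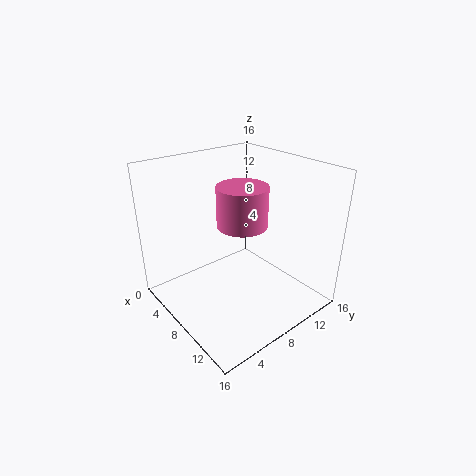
pos_x = 10.5, pos_y = 6.5, pos_z = 11, height = 4, color = 'hotpink'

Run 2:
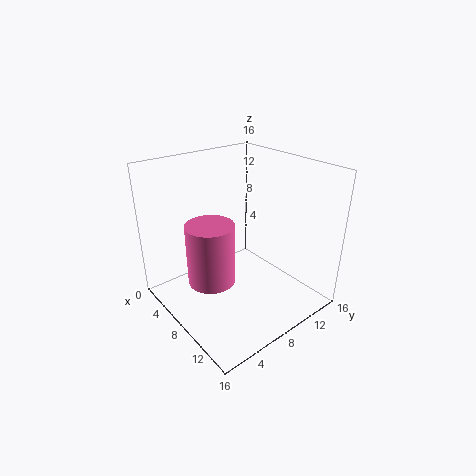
pos_x = 8.5, pos_y = 4, pos_z = 4.5, height = 6.5, color = 'hotpink'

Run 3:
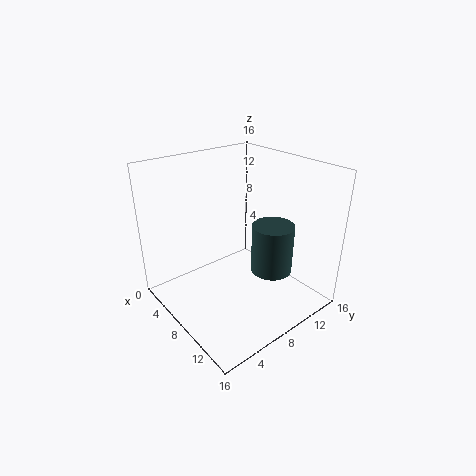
pos_x = 9, pos_y = 12.5, pos_z = 2.5, height = 6, color = 'darkslategray'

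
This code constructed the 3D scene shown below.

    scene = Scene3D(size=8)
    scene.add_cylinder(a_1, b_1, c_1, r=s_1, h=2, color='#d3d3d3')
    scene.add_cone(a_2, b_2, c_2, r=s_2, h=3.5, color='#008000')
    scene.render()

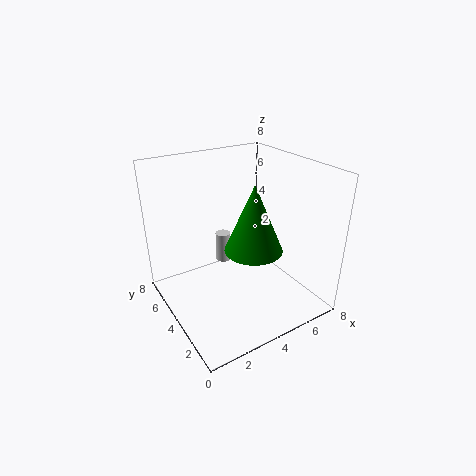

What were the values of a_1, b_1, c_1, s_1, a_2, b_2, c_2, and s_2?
a_1 = 5
b_1 = 7.5
c_1 = 0.5
s_1 = 0.5
a_2 = 4
b_2 = 2.5
c_2 = 4
s_2 = 1.5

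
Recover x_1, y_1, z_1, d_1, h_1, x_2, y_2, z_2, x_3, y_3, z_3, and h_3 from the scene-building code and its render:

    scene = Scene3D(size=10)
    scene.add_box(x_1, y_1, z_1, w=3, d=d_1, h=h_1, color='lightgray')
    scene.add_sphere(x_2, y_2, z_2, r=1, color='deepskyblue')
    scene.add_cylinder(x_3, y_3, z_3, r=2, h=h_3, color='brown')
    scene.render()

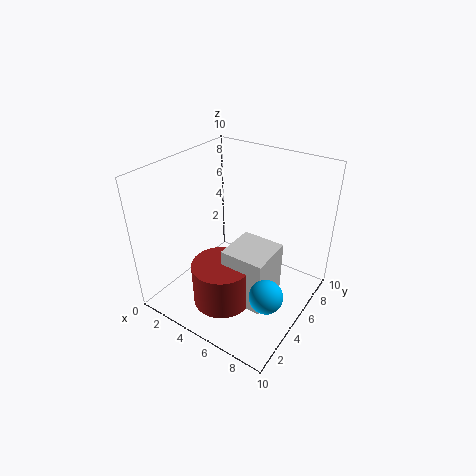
x_1 = 5, y_1 = 3, z_1 = 1, d_1 = 3, h_1 = 4, x_2 = 9, y_2 = 2, z_2 = 4, x_3 = 5, y_3 = 3, z_3 = 1, h_3 = 3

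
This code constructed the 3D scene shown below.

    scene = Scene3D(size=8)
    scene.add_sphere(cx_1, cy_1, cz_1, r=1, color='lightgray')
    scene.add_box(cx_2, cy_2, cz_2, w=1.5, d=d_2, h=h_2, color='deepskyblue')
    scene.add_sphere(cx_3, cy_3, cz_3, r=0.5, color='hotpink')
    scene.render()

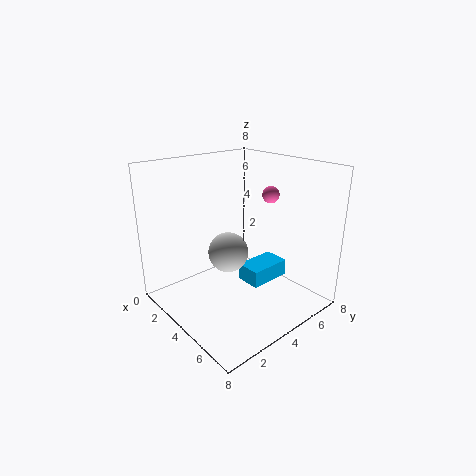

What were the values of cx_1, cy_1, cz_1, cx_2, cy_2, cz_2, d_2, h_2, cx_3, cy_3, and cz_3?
cx_1 = 5, cy_1 = 2.5, cz_1 = 4, cx_2 = 3.5, cy_2 = 4.5, cz_2 = 1, d_2 = 2.5, h_2 = 1, cx_3 = 4, cy_3 = 6.5, cz_3 = 6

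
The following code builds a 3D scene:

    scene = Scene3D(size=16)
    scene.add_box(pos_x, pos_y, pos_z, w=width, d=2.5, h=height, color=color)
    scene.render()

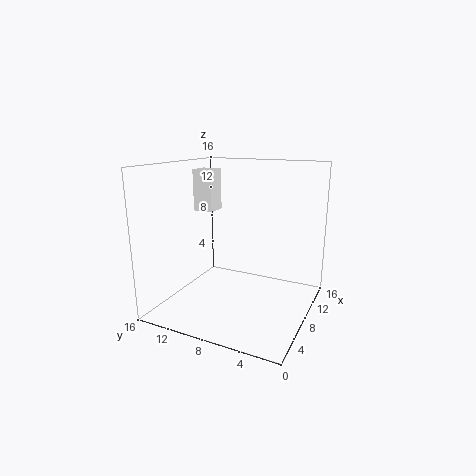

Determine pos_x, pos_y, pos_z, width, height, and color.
pos_x = 10
pos_y = 12.5
pos_z = 10
width = 2.5
height = 5
color = 'white'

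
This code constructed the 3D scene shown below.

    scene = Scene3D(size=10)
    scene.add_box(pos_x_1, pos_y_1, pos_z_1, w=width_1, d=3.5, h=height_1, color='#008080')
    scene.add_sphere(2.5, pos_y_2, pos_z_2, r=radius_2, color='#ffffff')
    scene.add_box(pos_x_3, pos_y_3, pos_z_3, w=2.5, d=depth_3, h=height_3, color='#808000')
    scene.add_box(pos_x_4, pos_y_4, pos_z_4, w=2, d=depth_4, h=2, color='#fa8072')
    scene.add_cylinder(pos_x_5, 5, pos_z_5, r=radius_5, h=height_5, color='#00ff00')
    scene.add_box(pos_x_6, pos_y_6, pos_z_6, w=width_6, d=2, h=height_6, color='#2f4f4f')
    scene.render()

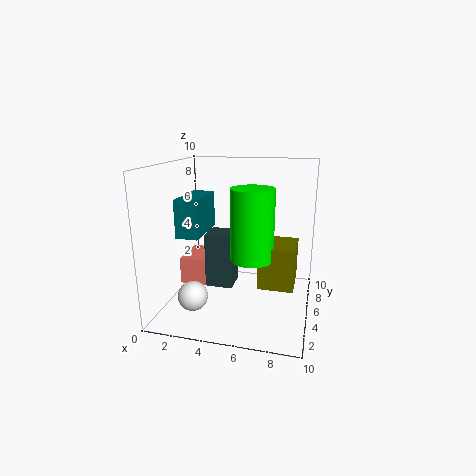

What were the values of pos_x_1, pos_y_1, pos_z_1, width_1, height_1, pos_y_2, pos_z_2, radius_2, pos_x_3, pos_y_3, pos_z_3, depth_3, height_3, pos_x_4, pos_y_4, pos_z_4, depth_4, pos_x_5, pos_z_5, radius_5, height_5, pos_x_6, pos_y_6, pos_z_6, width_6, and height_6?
pos_x_1 = 1.5; pos_y_1 = 2.5; pos_z_1 = 5.5; width_1 = 1.5; height_1 = 2.5; pos_y_2 = 2.5; pos_z_2 = 1.5; radius_2 = 1; pos_x_3 = 6.5; pos_y_3 = 4.5; pos_z_3 = 1.5; depth_3 = 3; height_3 = 3; pos_x_4 = 0.5; pos_y_4 = 5; pos_z_4 = 1; depth_4 = 3; pos_x_5 = 6; pos_z_5 = 3.5; radius_5 = 1.5; height_5 = 5; pos_x_6 = 2.5; pos_y_6 = 5; pos_z_6 = 1; width_6 = 2; height_6 = 4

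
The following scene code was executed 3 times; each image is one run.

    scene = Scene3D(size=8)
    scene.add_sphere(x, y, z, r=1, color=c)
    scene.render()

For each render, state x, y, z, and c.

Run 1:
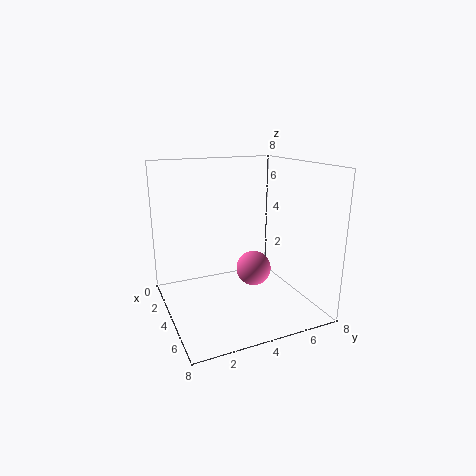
x = 4, y = 5, z = 2, c = 'hotpink'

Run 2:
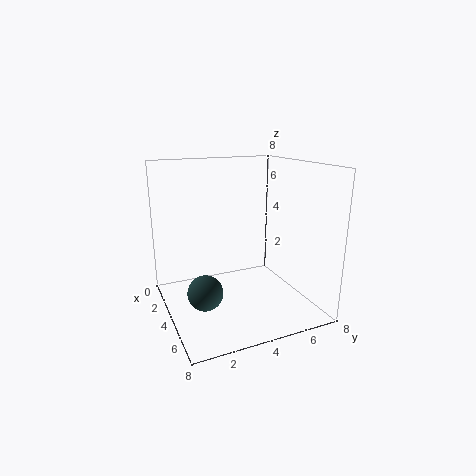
x = 4, y = 2, z = 1, c = 'darkslategray'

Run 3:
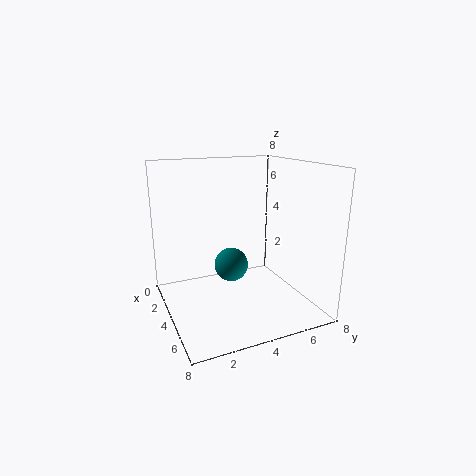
x = 3, y = 4, z = 2, c = 'teal'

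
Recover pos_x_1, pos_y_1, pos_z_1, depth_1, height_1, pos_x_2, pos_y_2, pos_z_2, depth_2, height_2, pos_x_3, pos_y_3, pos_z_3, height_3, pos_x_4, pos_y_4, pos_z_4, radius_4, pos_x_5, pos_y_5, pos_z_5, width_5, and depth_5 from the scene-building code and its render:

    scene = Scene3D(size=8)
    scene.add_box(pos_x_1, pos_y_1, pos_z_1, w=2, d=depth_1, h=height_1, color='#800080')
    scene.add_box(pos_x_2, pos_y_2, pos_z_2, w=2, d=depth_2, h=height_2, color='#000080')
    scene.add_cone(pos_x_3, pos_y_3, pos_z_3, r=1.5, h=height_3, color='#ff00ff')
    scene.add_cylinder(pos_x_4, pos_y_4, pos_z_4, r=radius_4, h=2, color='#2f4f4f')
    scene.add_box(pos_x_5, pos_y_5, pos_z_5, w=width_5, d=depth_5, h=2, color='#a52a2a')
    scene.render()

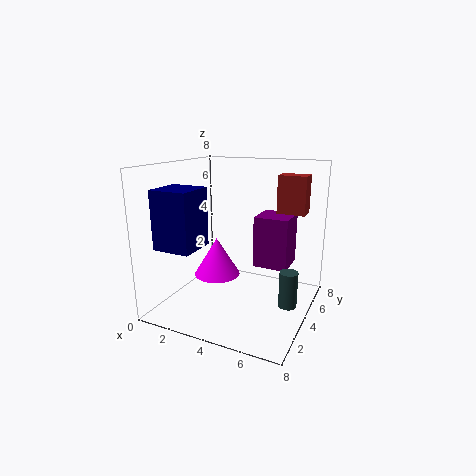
pos_x_1 = 4.5
pos_y_1 = 5
pos_z_1 = 2
depth_1 = 2
height_1 = 3
pos_x_2 = 1
pos_y_2 = 0.5
pos_z_2 = 4
depth_2 = 2
height_2 = 3
pos_x_3 = 1.5
pos_y_3 = 6
pos_z_3 = 0.5
height_3 = 2.5
pos_x_4 = 7
pos_y_4 = 4
pos_z_4 = 0.5
radius_4 = 0.5
pos_x_5 = 6
pos_y_5 = 4.5
pos_z_5 = 5.5
width_5 = 1.5
depth_5 = 1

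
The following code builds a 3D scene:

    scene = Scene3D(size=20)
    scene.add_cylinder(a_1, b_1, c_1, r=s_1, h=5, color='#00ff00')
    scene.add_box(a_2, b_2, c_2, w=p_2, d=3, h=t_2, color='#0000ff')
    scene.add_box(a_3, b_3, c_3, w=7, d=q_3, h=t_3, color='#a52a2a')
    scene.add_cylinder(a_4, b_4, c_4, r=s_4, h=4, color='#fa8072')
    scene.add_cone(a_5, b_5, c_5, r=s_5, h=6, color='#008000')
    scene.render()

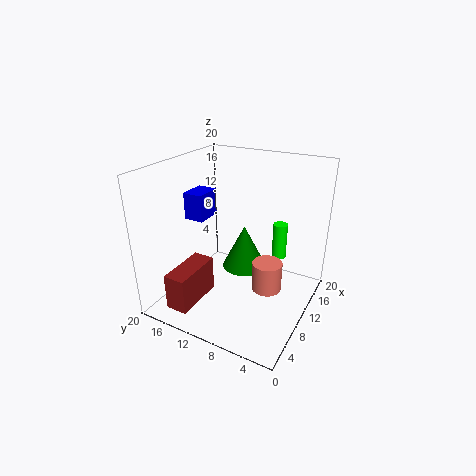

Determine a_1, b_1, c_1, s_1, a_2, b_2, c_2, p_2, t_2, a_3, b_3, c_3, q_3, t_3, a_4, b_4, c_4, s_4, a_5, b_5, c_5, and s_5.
a_1 = 13, b_1 = 5, c_1 = 7, s_1 = 1, a_2 = 10, b_2 = 16, c_2 = 11, p_2 = 4, t_2 = 4, a_3 = 1, b_3 = 13, c_3 = 2, q_3 = 3, t_3 = 5, a_4 = 9, b_4 = 5, c_4 = 4, s_4 = 2, a_5 = 10, b_5 = 9, c_5 = 6, s_5 = 3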